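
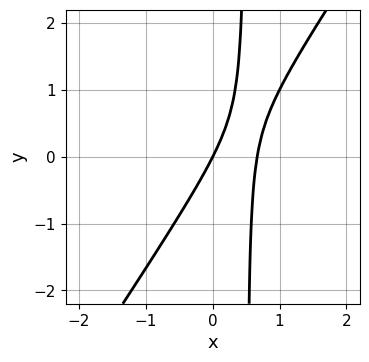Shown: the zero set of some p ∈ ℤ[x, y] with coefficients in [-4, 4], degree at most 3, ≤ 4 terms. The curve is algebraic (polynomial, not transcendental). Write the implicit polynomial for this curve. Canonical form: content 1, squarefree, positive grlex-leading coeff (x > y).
3*x^2 - 2*x*y - 2*x + y

(a) deg p = 2. A generic line meets the curve in up to 2 points.
(b) Checking where it meets the axes: it crosses the y-axis at the gridline y = 0; it meets the x-axis at x = 0 (among the integer gridlines).
(c) Putting this together gives p.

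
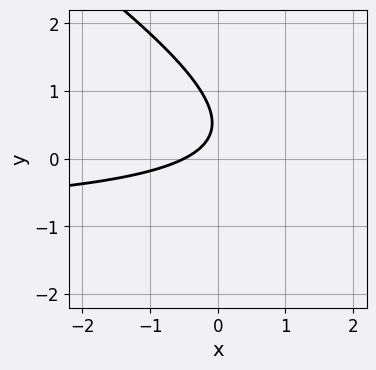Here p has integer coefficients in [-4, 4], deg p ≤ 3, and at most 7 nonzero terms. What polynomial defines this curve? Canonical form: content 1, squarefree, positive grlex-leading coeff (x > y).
Degree: a generic line meets the curve in up to 2 points, so deg p = 2.
Checking where it meets the axes: no y-intercept at any integer in the box.
Putting this together gives p.

2*x*y + 3*y^2 + 2*x - 3*y + 1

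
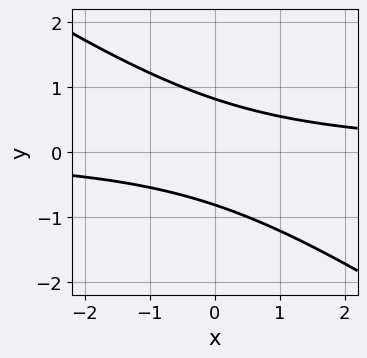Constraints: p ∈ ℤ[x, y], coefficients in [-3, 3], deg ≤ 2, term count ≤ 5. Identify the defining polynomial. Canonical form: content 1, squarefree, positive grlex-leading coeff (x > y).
1. Degree: a generic line meets the curve in up to 2 points, so deg p = 2.
2. From the visible intercepts: it misses every integer gridline on the x-axis.
3. The integer polynomial consistent with all of this is the stated p.

2*x*y + 3*y^2 - 2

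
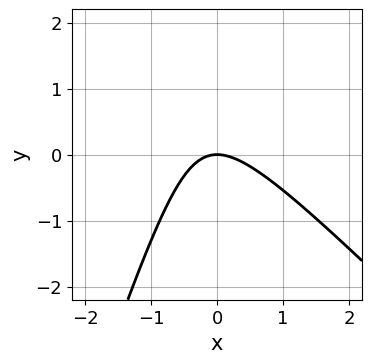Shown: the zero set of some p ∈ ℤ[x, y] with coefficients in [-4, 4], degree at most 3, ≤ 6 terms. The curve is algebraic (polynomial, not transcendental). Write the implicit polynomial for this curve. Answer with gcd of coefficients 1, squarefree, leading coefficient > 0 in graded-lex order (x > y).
3*x^2 + 2*x*y - y^2 + 3*y

1. The degree is 2 — no degree-1 curve has this shape.
2. Checking where it meets the axes: one y-axis crossing is at y = 0; one x-axis crossing is at x = 0.
3. Putting this together gives p.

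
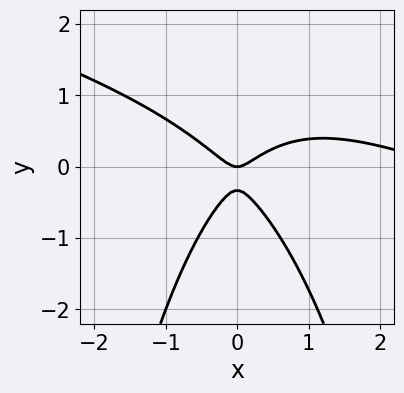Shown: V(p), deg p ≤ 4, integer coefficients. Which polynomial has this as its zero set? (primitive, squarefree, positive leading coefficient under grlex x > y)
x^3 + 3*x^2*y - 3*x^2 + 3*y^2 + y

First, degree: a generic line meets the curve in up to 3 points, so deg p = 3.
Then, observable constraints: one x-axis crossing is at x = 0; one y-axis crossing is at y = 0.
Finally, together with the visible shape, these determine p as stated.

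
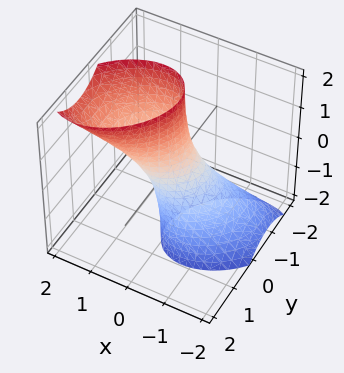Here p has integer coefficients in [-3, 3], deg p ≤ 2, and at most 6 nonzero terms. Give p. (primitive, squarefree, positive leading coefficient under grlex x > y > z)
3*x^2 - 2*x*y - 3*x*z + 3*y^2 - 1

1. The degree is 2 — a generic line meets the surface in up to 2 points.
2. Observable constraints: no z-intercept at any integer in the box.
3. The integer polynomial consistent with all of this is the stated p.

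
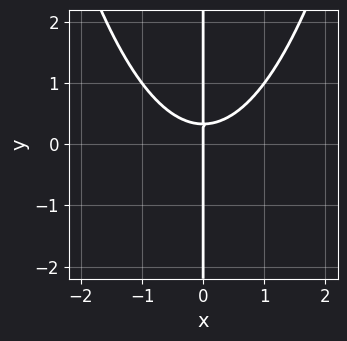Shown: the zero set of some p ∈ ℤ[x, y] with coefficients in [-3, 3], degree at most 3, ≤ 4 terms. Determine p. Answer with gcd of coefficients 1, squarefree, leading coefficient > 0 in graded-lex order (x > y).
1. The degree is 3 — no degree-2 curve has this shape.
2. Against the integer gridlines: it crosses the x-axis at the gridline x = 0; the visible y-axis segment lies entirely on the curve.
3. Together with the visible shape, these determine p as stated.

2*x^3 - 3*x*y + x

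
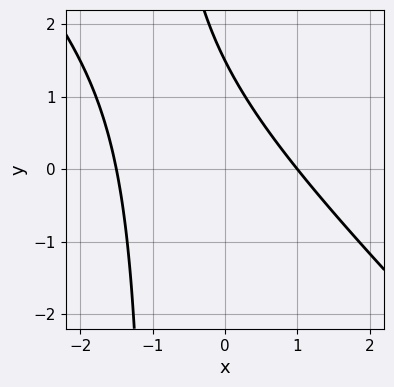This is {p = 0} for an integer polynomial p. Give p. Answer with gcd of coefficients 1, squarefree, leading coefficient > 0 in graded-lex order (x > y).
2*x^2 + 2*x*y + x + 2*y - 3

(a) Degree: no degree-1 curve has this shape, so deg p = 2.
(b) Against the integer gridlines: it crosses the x-axis at the gridline x = 1.
(c) Together with the visible shape, these determine p as stated.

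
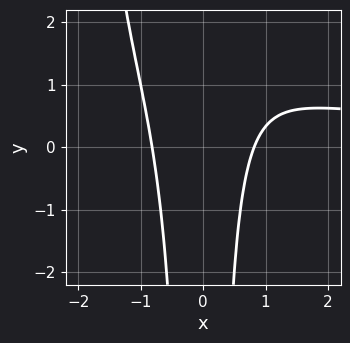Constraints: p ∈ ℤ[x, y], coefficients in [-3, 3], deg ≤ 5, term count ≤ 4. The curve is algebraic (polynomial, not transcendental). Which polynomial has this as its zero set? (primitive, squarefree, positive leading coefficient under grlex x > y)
1. The degree is 4 — no degree-3 curve has this shape.
2. Checking where it meets the axes: no y-intercept at any integer in the box.
3. These observations pin down the coefficients.

x^3*y + 2*x^2*y - 3*x^2 + 2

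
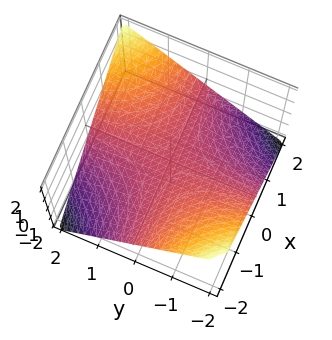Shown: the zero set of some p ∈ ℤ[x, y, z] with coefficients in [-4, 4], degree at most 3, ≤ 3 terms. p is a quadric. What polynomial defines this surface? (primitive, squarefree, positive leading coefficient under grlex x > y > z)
x*y - 2*z

deg p = 2.
Observable constraints: one z-axis crossing is at z = 0; every point of the y-axis in the box is on the surface; every point of the x-axis in the box is on the surface.
The integer polynomial consistent with all of this is the stated p.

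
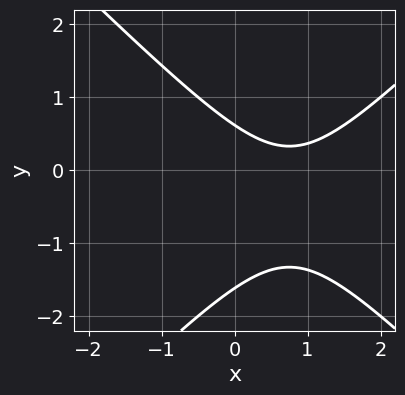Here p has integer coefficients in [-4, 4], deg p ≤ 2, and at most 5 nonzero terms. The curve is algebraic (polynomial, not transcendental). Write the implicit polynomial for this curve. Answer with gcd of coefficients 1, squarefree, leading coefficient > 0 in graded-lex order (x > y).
First, deg p = 2.
Then, reading off the gridlines: it misses every integer gridline on the x-axis.
Finally, these observations pin down the coefficients.

2*x^2 - 2*y^2 - 3*x - 2*y + 2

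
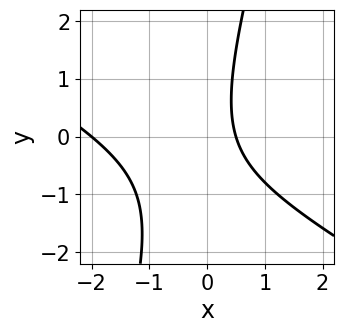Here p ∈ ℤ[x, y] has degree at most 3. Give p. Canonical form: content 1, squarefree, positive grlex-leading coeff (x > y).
2*x^2 + 3*x*y - y^2 + 3*x - 2

First, degree: a generic line meets the curve in up to 2 points, so deg p = 2.
Then, against the integer gridlines: it crosses the x-axis at the gridline x = -2; it misses every integer gridline on the y-axis.
Finally, the integer polynomial consistent with all of this is the stated p.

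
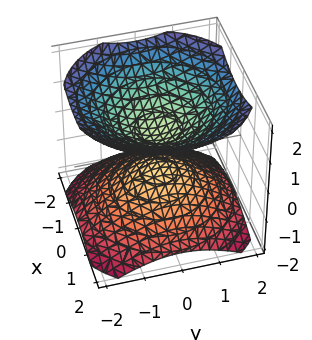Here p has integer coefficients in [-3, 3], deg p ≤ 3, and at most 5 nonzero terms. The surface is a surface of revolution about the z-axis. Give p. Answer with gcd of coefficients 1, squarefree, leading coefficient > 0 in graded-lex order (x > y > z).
(a) I count 2 distinct pieces. They look like related sheets of one shape, so recover p as a whole.
(b) deg p = 2. No degree-1 surface has this shape.
(c) Symmetry: the surface is invariant under rotation about z: p = q(x² + y², z).
(d) Against the integer gridlines: no y-intercept at any integer in the box; no x-intercept at any integer in the box; a circular section at z = -1 has radius exactly 1.
(e) Matching integer coefficients to the picture gives p.

2*x^2 + 2*y^2 - 3*z^2 + 1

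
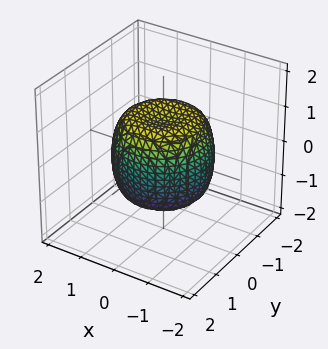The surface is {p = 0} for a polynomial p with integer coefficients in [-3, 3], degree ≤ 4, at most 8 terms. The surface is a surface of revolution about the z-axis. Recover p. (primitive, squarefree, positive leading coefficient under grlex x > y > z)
x^4 + 2*x^2*y^2 + y^4 - x^2 - y^2 + z^2 - 1

First, the degree is 4 — the shape is more complex than any degree-3 surface.
Then, symmetries: rotational symmetry about the z-axis ⇒ p depends on x, y only through x² + y².
Next, from the axis intercepts and sections: the z-axis gridline crossings are at z ∈ {-1, 1}; a circular section at z = 0 has radius between 1 and 2.
Finally, together with the visible shape, these determine p as stated.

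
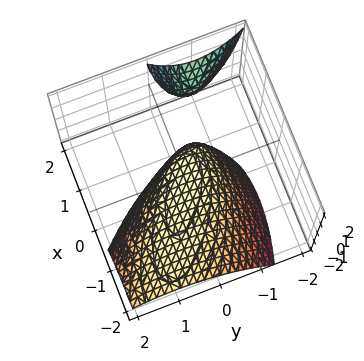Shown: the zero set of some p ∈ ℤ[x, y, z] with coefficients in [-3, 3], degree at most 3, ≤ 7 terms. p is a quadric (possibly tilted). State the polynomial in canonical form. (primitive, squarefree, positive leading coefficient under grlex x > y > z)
1. There are 2 components.
2. deg p = 2.
3. From the visible intercepts: it crosses the x-axis at the gridline x = 0; it meets the y-axis at y = 0 (among the integer gridlines); one z-axis crossing is at z = 0.
4. Matching integer coefficients to the picture gives p.

x^2 + 2*x*y - 2*x*z + 2*y^2 + 2*z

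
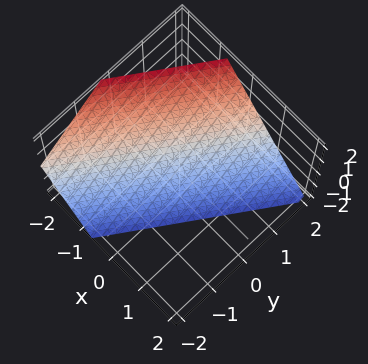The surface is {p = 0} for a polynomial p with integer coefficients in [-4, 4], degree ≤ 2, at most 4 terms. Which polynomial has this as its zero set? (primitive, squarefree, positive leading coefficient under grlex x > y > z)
1. deg p = 1. The surface is flat (a plane).
2. Against the integer gridlines: it crosses the y-axis at the gridline y = 1; one z-axis crossing is at z = -1.
3. Assembling these constraints gives the stated polynomial.

3*x - 2*y + 2*z + 2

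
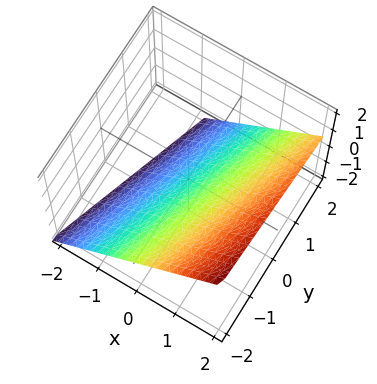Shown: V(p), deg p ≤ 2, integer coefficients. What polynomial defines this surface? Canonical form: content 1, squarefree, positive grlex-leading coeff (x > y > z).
3*x - y - 3*z - 2

deg p = 1. Every cross-section is a straight line — this is a plane.
From the visible intercepts: it crosses the y-axis at the gridline y = -2.
These observations pin down the coefficients.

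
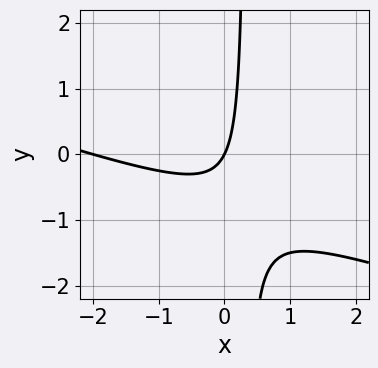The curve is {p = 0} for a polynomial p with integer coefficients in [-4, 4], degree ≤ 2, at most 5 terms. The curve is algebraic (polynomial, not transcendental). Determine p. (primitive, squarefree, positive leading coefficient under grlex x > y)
1. The degree is 2 — no degree-1 curve has this shape.
2. Checking where it meets the axes: it crosses the y-axis at the gridline y = 0; among the integer gridlines, it crosses the x-axis at x ∈ {-2, 0}.
3. Matching integer coefficients to the picture gives p.

x^2 + 3*x*y + 2*x - y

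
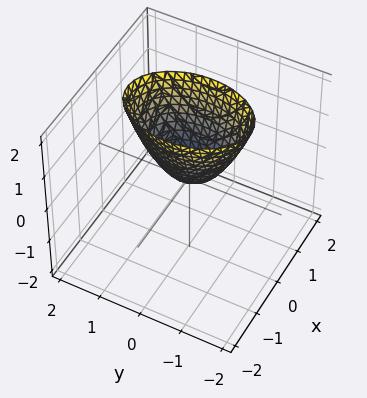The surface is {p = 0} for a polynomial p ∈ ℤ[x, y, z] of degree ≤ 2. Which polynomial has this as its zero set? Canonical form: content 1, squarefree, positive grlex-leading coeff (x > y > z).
1. deg p = 2. A single bowl opening along one axis; a quadric.
2. Symmetries: it's symmetric under y → −y, forcing even powers of y; it's symmetric under x → −x, forcing even powers of x.
3. From the axis intercepts and sections: one z-axis crossing is at z = 0; it crosses the y-axis at the gridline y = 0; it crosses the x-axis at the gridline x = 0.
4. Fitting integer coefficients to these (and the overall shape) gives p.

2*x^2 + y^2 - z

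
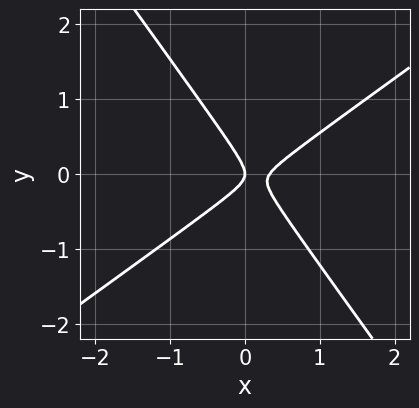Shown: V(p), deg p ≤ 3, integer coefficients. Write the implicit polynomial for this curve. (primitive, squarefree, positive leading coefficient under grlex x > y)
3*x^2 - 2*x*y - 3*y^2 - x

(a) deg p = 2. No degree-1 curve has this shape.
(b) From the axis intercepts and sections: it meets the y-axis at y = 0 (among the integer gridlines); it crosses the x-axis at the gridline x = 0.
(c) Together with the visible shape, these determine p as stated.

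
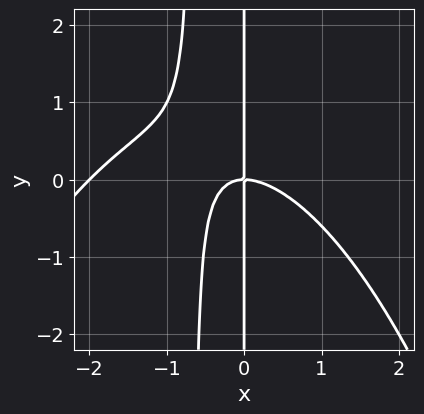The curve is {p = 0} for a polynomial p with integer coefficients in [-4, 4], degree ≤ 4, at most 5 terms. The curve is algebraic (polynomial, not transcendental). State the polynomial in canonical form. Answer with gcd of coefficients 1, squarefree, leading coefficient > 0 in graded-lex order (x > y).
x^4 + 2*x^3 + 3*x^2*y + 2*x*y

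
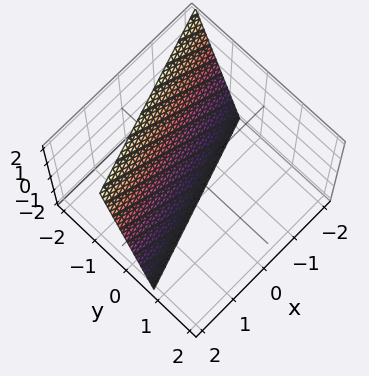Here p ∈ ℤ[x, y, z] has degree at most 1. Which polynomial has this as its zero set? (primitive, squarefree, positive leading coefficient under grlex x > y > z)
x - 3*y - z - 2

1. Degree: the surface is flat (a plane), so deg p = 1.
2. Against the integer gridlines: it meets the x-axis at x = 2 (among the integer gridlines); it crosses the z-axis at the gridline z = -2.
3. Solving for integer coefficients yields p as stated.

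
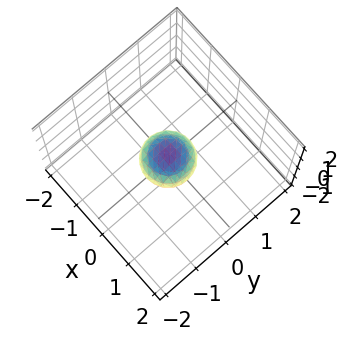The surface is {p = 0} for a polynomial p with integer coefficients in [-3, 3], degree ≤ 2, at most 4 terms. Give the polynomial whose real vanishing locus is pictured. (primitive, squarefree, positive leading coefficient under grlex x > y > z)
1. deg p = 2. A generic line meets the surface in up to 2 points.
2. By symmetry, the z-axis is an axis of rotation, so x and y enter only as x² + y².
3. Reading off the gridlines: a circular section at z = 0 has radius between 0 and 1.
4. Fitting integer coefficients to these (and the overall shape) gives p.

2*x^2 + 2*y^2 + 3*z^2 - 1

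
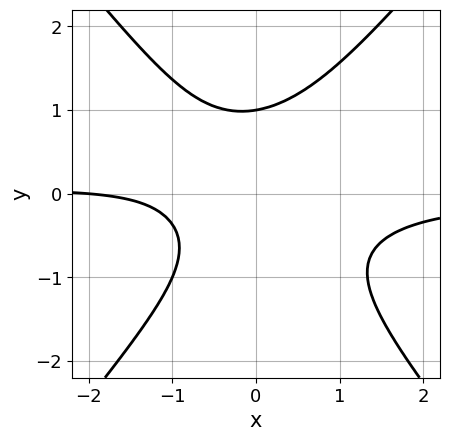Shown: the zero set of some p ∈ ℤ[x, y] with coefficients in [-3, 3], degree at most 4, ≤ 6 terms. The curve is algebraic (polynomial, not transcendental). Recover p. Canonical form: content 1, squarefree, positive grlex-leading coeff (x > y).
1. The degree is 3 — no degree-2 curve has this shape.
2. From the axis intercepts and sections: it meets the x-axis at x = -2 (among the integer gridlines); one y-axis crossing is at y = 1.
3. Solving for integer coefficients yields p as stated.

3*x^2*y - 2*y^3 + x + 2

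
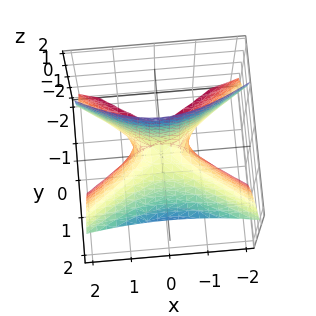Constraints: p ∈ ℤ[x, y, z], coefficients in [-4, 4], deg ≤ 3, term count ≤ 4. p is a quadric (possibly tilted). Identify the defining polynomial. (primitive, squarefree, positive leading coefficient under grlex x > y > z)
x^2 - 2*y^2 + 2*y*z + z

(a) Degree: a generic line meets the surface in up to 2 points, so deg p = 2.
(b) From the axis intercepts and sections: it crosses the x-axis at the gridline x = 0; it meets the y-axis at y = 0 (among the integer gridlines); it crosses the z-axis at the gridline z = 0.
(c) Fitting integer coefficients to these (and the overall shape) gives p.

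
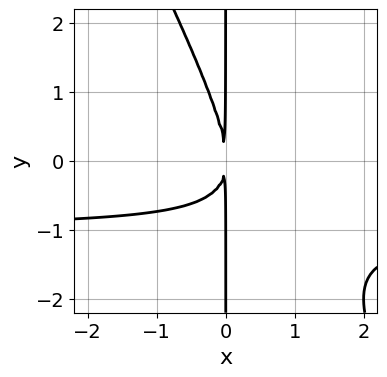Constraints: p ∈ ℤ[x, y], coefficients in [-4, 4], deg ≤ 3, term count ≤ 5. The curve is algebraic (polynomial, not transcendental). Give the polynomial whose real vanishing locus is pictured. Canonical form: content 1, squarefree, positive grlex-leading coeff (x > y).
1. Degree: the shape is more complex than any degree-2 curve, so deg p = 3.
2. From the axis intercepts and sections: the visible y-axis segment lies entirely on the curve.
3. The integer polynomial consistent with all of this is the stated p.

2*x^2*y + x*y^2 + 2*x^2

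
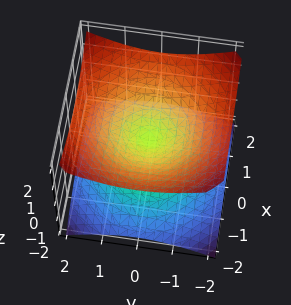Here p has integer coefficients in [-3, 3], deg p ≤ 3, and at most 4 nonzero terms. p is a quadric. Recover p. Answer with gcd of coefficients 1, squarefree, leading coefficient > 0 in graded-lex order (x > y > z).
deg p = 2. Two nappes meeting at a single point; a quadric.
Symmetries: rotational symmetry about the z-axis ⇒ p depends on x, y only through x² + y²; it's symmetric under z → −z, forcing even powers of z.
From the visible intercepts: it meets the x-axis at x = 0 (among the integer gridlines); it crosses the z-axis at the gridline z = 0.
Fitting integer coefficients to these (and the overall shape) gives p.

x^2 + y^2 - 2*z^2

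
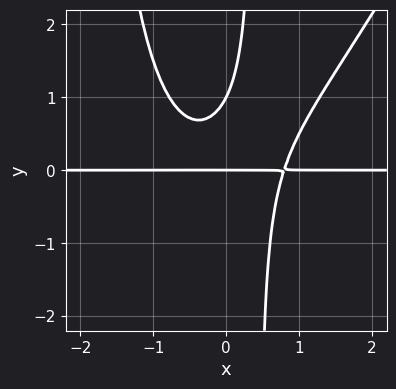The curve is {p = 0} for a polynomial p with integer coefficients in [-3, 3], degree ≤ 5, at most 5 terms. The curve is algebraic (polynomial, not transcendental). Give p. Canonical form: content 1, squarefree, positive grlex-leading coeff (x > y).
The degree is 4 — the shape is more complex than any degree-3 curve.
From the visible intercepts: among the integer gridlines, it crosses the y-axis at y ∈ {0, 1}; every point of the x-axis in the box is on the curve.
Fitting integer coefficients to these (and the overall shape) gives p.

2*x^3*y - x^2*y^2 - 2*x*y^2 + y^2 - y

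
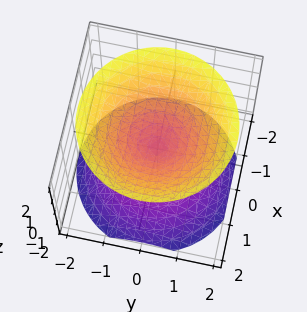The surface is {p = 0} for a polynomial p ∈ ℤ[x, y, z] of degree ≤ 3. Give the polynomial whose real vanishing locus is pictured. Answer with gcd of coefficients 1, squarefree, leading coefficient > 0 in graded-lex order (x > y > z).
x^2 + y^2 - z^2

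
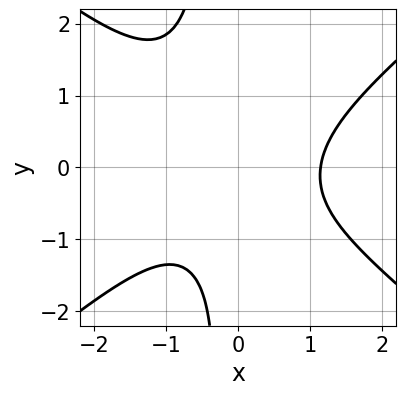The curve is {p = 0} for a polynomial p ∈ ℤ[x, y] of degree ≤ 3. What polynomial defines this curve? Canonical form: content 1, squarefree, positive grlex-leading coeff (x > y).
2*x^3 - 3*x*y^2 - y^2 - y - 3

1. The degree is 3 — no degree-2 curve has this shape.
2. Reading off the gridlines: it misses every integer gridline on the y-axis.
3. The integer polynomial consistent with all of this is the stated p.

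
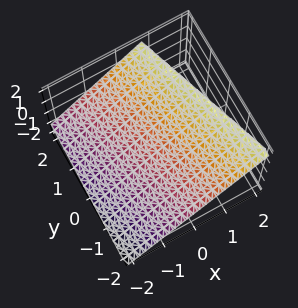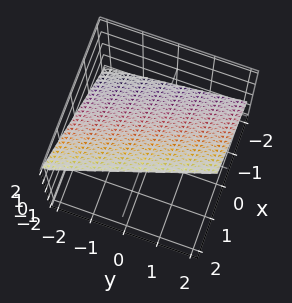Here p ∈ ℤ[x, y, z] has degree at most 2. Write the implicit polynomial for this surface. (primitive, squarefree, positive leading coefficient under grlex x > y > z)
3*x + y - 3*z + 2

1. Degree: every cross-section is a straight line — this is a plane, so deg p = 1.
2. Against the integer gridlines: it meets the y-axis at y = -2 (among the integer gridlines).
3. Fitting integer coefficients to these (and the overall shape) gives p.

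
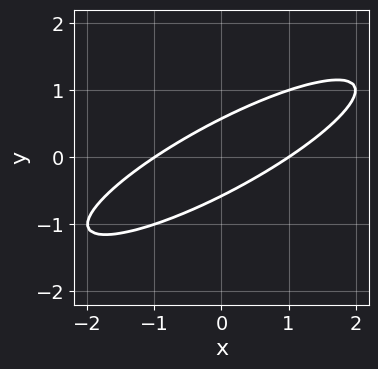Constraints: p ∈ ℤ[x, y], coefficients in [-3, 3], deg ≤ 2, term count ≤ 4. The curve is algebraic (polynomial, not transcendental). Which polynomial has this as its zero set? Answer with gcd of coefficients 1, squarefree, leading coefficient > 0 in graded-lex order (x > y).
x^2 - 3*x*y + 3*y^2 - 1

First, deg p = 2.
Then, observable constraints: the x-axis gridline crossings are at x ∈ {-1, 1}.
Finally, fitting integer coefficients to these (and the overall shape) gives p.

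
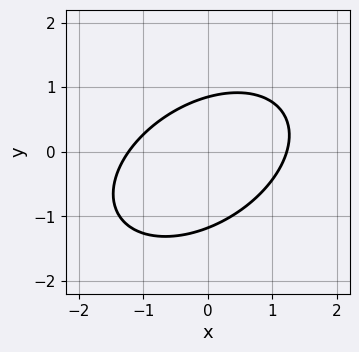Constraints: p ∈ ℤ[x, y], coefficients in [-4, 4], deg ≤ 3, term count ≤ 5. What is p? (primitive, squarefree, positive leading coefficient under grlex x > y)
2*x^2 - 2*x*y + 3*y^2 + y - 3

(a) The degree is 2 — the shape is more complex than any degree-1 curve.
(b) The integer polynomial consistent with all of this is the stated p.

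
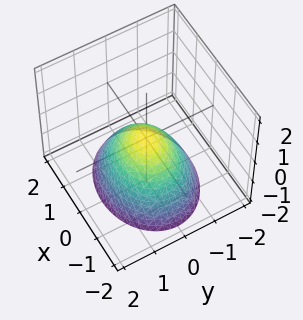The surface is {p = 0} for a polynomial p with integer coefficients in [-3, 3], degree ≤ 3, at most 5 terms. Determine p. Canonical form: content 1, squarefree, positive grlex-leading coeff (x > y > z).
The degree is 2 — a single bowl opening along one axis; a quadric.
Symmetries: it's symmetric under x → −x, forcing even powers of x; it's symmetric under y → −y, forcing even powers of y.
Against the integer gridlines: it crosses the x-axis at the gridline x = 0; it crosses the y-axis at the gridline y = 0; it meets the z-axis at z = 0 (among the integer gridlines).
The integer polynomial consistent with all of this is the stated p.

2*x^2 + 3*y^2 + 3*z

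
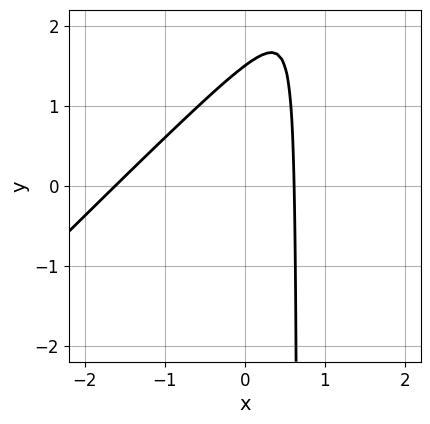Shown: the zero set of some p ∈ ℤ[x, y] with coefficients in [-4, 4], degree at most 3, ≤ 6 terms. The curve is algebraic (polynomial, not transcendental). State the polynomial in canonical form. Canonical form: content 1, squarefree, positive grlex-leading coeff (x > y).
3*x^2 - 3*x*y + 3*x + 2*y - 3

First, deg p = 2. The shape is more complex than any degree-1 curve.
Finally, putting this together gives p.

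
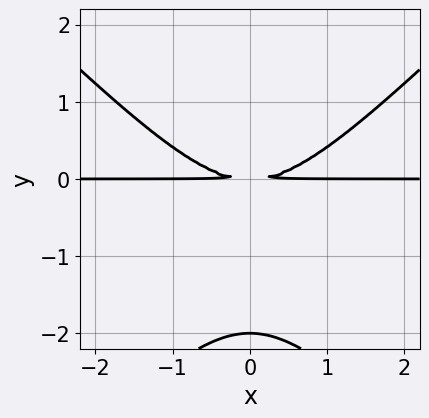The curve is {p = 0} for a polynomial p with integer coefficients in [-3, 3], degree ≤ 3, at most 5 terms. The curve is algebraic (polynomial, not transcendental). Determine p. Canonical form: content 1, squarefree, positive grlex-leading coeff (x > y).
First, degree: a generic line meets the curve in up to 3 points, so deg p = 3.
Next, symmetries: it's symmetric under x → −x, forcing even powers of x.
Next, against the integer gridlines: the visible x-axis segment lies entirely on the curve; it meets the y-axis at y = -2 (among the integer gridlines).
Finally, these observations pin down the coefficients.

x^2*y - y^3 - 2*y^2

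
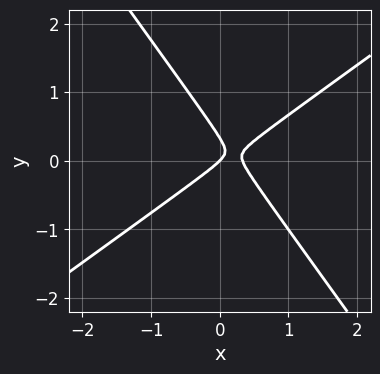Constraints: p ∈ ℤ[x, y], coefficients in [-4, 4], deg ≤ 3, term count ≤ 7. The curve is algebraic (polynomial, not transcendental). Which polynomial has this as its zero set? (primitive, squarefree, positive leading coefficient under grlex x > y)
3*x^2 - 2*x*y - 3*y^2 - x + y

(a) The degree is 2 — a generic line meets the curve in up to 2 points.
(b) From the visible intercepts: one y-axis crossing is at y = 0; it meets the x-axis at x = 0 (among the integer gridlines).
(c) Assembling these constraints gives the stated polynomial.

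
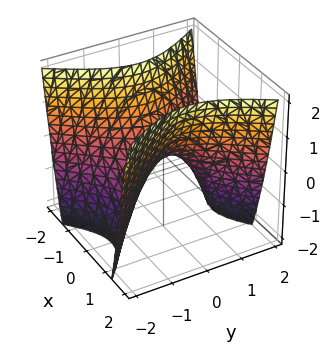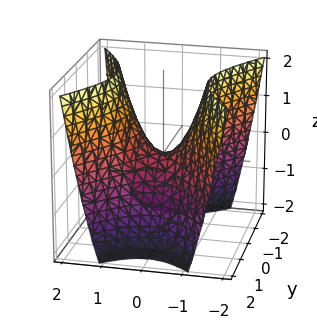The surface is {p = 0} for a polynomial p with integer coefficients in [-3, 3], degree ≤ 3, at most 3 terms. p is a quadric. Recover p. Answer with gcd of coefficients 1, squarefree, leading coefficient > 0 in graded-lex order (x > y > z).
1. The degree is 2 — a hyperbolic paraboloid; a quadric.
2. Symmetries: it's symmetric under y → −y, forcing even powers of y; mirror symmetry x ↦ −x ⇒ only even powers of x.
3. Checking where it meets the axes: it crosses the x-axis at the gridline x = 0; it meets the y-axis at y = 0 (among the integer gridlines); it meets the z-axis at z = 0 (among the integer gridlines).
4. These observations pin down the coefficients.

3*x^2 - 2*y^2 - 2*z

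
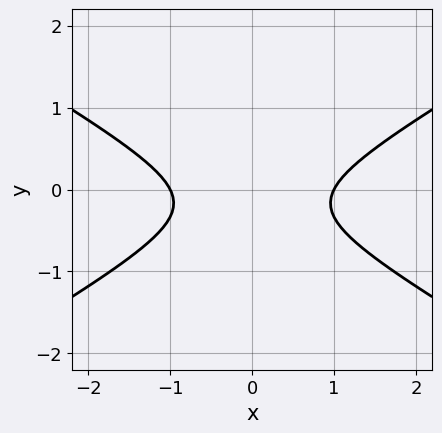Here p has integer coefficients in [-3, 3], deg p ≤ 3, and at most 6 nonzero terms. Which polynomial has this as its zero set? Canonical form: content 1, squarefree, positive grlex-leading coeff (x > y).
x^2 - 3*y^2 - y - 1

Degree: a generic line meets the curve in up to 2 points, so deg p = 2.
Symmetries: the x ↦ −x reflection is a symmetry, so x appears only in even powers.
From the axis intercepts and sections: no y-intercept at any integer in the box; the x-axis gridline crossings are at x ∈ {-1, 1}.
Fitting integer coefficients to these (and the overall shape) gives p.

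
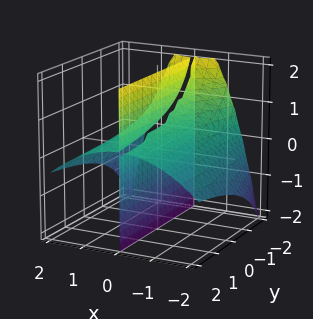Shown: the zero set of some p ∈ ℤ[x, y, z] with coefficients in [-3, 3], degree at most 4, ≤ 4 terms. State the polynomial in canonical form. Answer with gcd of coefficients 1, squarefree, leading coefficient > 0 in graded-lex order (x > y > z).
I count 2 distinct pieces.
deg p = 3.
Against the integer gridlines: one x-axis crossing is at x = 0; the visible y-axis segment lies entirely on the surface; every point of the z-axis in the box is on the surface.
Matching integer coefficients to the picture gives p.

x^3 + x*y*z + 3*x*z - 2*x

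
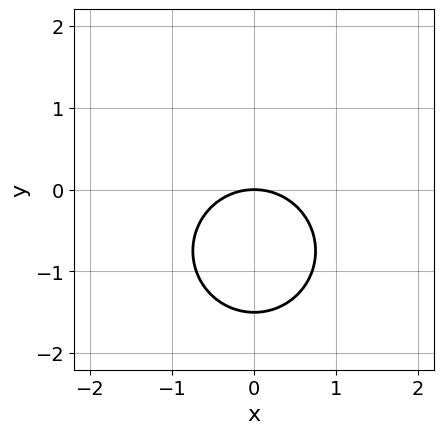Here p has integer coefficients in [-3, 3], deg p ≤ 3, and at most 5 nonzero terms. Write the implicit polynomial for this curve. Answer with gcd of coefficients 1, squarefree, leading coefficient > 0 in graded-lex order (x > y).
2*x^2 + 2*y^2 + 3*y

1. deg p = 2. A generic line meets the curve in up to 2 points.
2. Symmetries: it's symmetric under x → −x, forcing even powers of x.
3. Checking where it meets the axes: it crosses the x-axis at the gridline x = 0; it meets the y-axis at y = 0 (among the integer gridlines).
4. Assembling these constraints gives the stated polynomial.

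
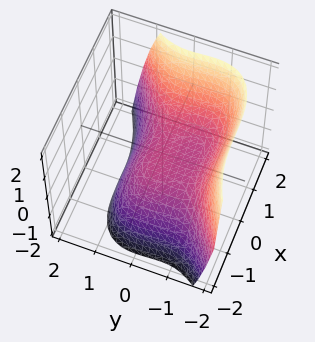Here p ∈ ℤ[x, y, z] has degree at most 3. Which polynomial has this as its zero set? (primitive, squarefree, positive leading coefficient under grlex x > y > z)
x^3 - 2*y^3 - 2*y^2 - 3*z

First, the degree is 3 — no degree-2 surface has this shape.
Then, from the axis intercepts and sections: one z-axis crossing is at z = 0; among the integer gridlines, it crosses the y-axis at y ∈ {-1, 0}.
Finally, these observations pin down the coefficients.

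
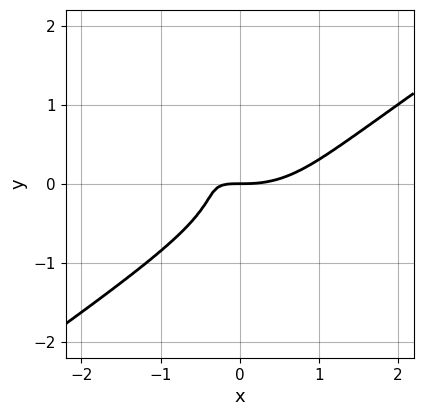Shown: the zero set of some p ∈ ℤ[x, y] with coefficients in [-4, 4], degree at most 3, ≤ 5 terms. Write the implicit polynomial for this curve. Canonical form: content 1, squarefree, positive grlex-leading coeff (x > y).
x^3 - 3*y^3 - 2*x*y - y

deg p = 3.
Against the integer gridlines: one x-axis crossing is at x = 0; it crosses the y-axis at the gridline y = 0.
These observations pin down the coefficients.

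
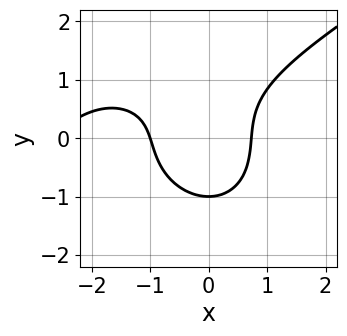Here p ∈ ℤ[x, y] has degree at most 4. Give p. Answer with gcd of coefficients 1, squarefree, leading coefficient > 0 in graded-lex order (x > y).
x^3 - x^2*y - 2*y^3 + 3*x^2 - 2

Degree: a generic line meets the curve in up to 3 points, so deg p = 3.
Checking where it meets the axes: one y-axis crossing is at y = -1; it crosses the x-axis at the gridline x = -1.
Putting this together gives p.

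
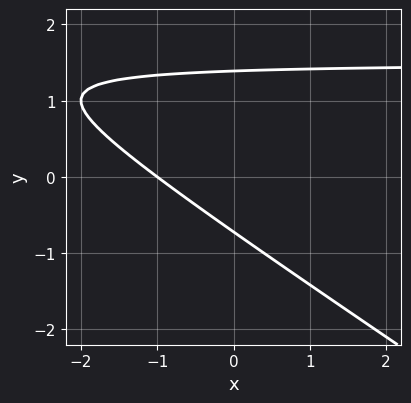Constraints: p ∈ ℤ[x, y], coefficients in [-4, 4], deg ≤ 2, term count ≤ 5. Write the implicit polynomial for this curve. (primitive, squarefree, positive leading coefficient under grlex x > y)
2*x*y + 3*y^2 - 3*x - 2*y - 3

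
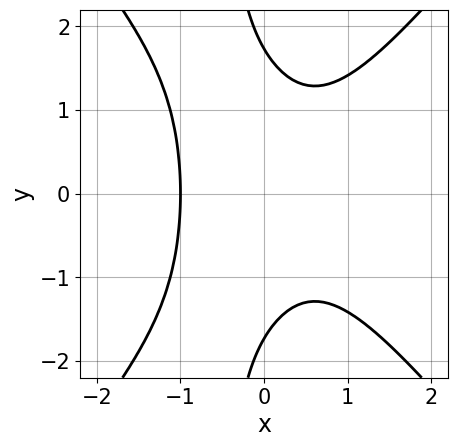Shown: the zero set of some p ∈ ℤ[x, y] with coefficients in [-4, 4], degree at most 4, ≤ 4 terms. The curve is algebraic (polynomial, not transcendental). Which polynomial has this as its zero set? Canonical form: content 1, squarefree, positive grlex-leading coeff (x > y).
(a) Degree: a generic line meets the curve in up to 3 points, so deg p = 3.
(b) Symmetries: mirror symmetry y ↦ −y ⇒ only even powers of y.
(c) Reading off the gridlines: it meets the x-axis at x = -1 (among the integer gridlines).
(d) The integer polynomial consistent with all of this is the stated p.

3*x^3 - 2*x*y^2 - y^2 + 3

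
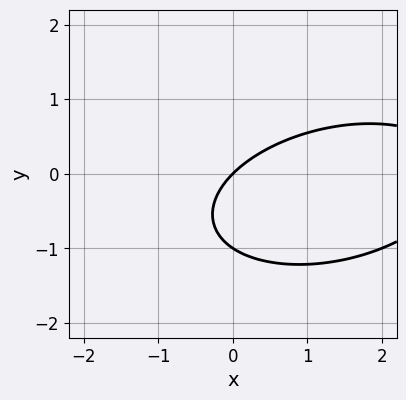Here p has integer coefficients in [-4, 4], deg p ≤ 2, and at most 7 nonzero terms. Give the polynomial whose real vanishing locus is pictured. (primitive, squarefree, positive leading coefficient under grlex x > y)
x^2 - x*y + 3*y^2 - 3*x + 3*y

Degree: no degree-1 curve has this shape, so deg p = 2.
Reading off the gridlines: the y-axis gridline crossings are at y ∈ {-1, 0}; it crosses the x-axis at the gridline x = 0.
Assembling these constraints gives the stated polynomial.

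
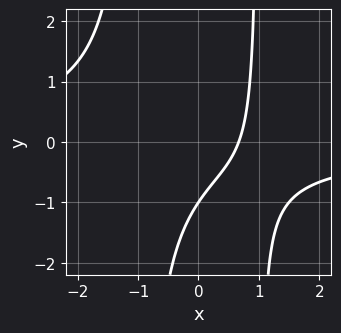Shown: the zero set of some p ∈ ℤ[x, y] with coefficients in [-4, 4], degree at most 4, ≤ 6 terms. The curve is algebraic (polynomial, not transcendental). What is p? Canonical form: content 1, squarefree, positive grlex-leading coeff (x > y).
First, the degree is 3 — a generic line meets the curve in up to 3 points.
Then, from the visible intercepts: it crosses the y-axis at the gridline y = -1.
Finally, fitting integer coefficients to these (and the overall shape) gives p.

2*x^2*y + 3*x - 2*y - 2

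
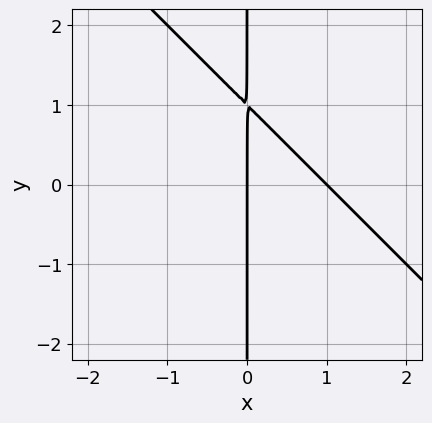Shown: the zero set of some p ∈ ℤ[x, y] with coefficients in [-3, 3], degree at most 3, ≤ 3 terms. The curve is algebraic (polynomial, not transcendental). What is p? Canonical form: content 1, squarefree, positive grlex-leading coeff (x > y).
deg p = 2. The shape is more complex than any degree-1 curve.
From the axis intercepts and sections: among the integer gridlines, it crosses the x-axis at x ∈ {0, 1}; every point of the y-axis in the box is on the curve.
The integer polynomial consistent with all of this is the stated p.

x^2 + x*y - x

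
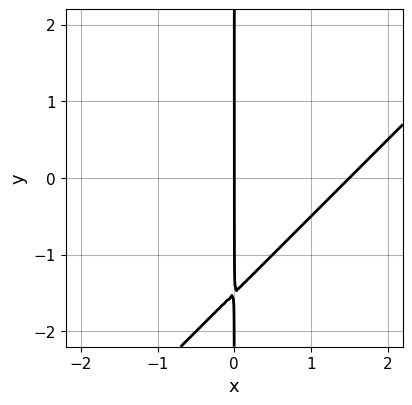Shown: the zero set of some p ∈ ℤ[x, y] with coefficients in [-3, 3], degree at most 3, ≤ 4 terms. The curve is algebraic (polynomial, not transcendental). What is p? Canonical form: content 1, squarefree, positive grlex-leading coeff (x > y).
2*x^2 - 2*x*y - 3*x

First, the degree is 2 — a generic line meets the curve in up to 2 points.
Then, reading off the gridlines: the visible y-axis segment lies entirely on the curve; it crosses the x-axis at the gridline x = 0.
Finally, fitting integer coefficients to these (and the overall shape) gives p.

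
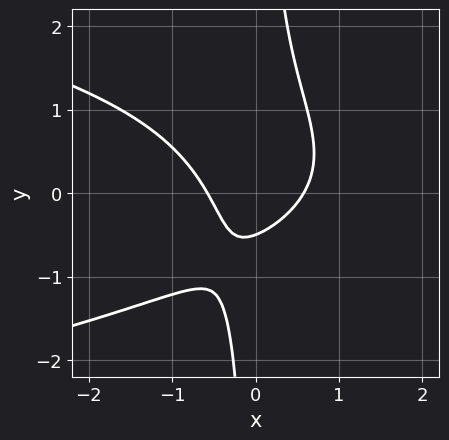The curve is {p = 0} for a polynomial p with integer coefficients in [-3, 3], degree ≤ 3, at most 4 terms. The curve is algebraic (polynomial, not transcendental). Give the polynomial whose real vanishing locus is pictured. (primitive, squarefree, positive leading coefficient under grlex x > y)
3*x*y^2 + 3*x^2 - 2*y - 1

deg p = 3. A generic line meets the curve in up to 3 points.
Matching integer coefficients to the picture gives p.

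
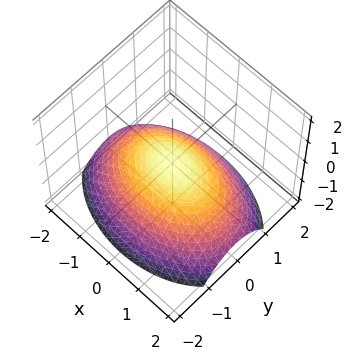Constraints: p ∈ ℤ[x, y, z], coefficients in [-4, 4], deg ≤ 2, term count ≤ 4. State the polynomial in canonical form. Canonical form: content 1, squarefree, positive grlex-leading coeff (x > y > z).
The degree is 2 — a paraboloid; a quadric.
Symmetries: the x ↦ −x reflection is a symmetry, so x appears only in even powers; it's symmetric under y → −y, forcing even powers of y.
From the visible intercepts: it crosses the x-axis at the gridline x = 0; one z-axis crossing is at z = 0.
Solving for integer coefficients yields p as stated.

x^2 + 2*y^2 + 3*z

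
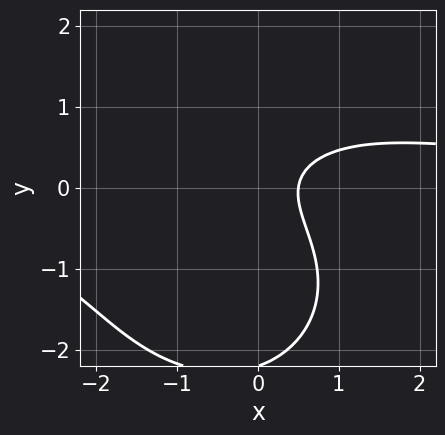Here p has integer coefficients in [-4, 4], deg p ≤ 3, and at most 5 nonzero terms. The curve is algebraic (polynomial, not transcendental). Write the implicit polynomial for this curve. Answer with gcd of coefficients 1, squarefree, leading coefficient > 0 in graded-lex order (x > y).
x^2*y + y^3 + 2*y^2 - 2*x + 1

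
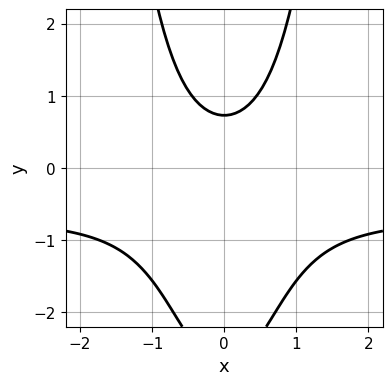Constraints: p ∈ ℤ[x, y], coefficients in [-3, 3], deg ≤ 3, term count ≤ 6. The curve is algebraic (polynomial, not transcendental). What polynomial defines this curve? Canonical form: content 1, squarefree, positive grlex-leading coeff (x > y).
3*x^2*y + 2*x^2 - y^2 - 2*y + 2

deg p = 3. A generic line meets the curve in up to 3 points.
Symmetries: the x ↦ −x reflection is a symmetry, so x appears only in even powers.
From the visible intercepts: it misses every integer gridline on the x-axis.
Matching integer coefficients to the picture gives p.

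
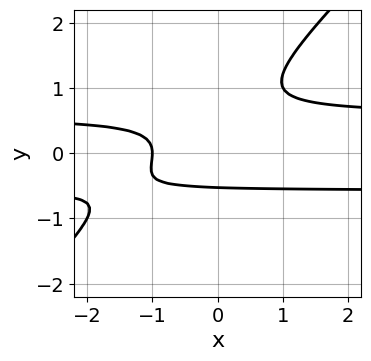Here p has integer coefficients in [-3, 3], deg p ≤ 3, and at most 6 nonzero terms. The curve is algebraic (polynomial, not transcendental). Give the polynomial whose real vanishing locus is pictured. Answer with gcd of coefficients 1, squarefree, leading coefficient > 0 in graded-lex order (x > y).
3*x*y^2 - 3*y^3 + 2*y^2 - x - 1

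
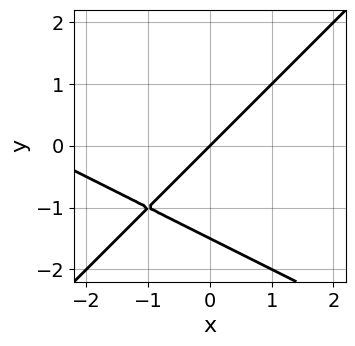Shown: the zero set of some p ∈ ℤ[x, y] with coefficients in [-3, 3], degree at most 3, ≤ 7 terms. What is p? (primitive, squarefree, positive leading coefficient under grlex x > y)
(a) Degree: no degree-1 curve has this shape, so deg p = 2.
(b) Reading off the gridlines: it crosses the x-axis at the gridline x = 0; it crosses the y-axis at the gridline y = 0.
(c) Fitting integer coefficients to these (and the overall shape) gives p.

x^2 + x*y - 2*y^2 + 3*x - 3*y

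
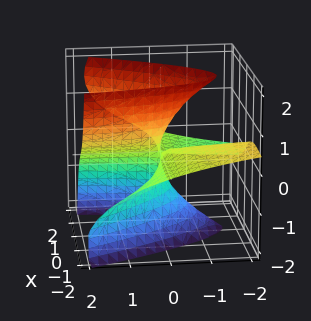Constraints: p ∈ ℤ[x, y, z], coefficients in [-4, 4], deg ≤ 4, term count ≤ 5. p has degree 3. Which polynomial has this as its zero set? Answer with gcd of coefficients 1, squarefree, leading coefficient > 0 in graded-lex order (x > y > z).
deg p = 3.
Reading off the gridlines: every point of the x-axis in the box is on the surface; one z-axis crossing is at z = 0; every point of the y-axis in the box is on the surface.
The integer polynomial consistent with all of this is the stated p.

3*x^2*z - z^3 - 2*x*y - 3*y*z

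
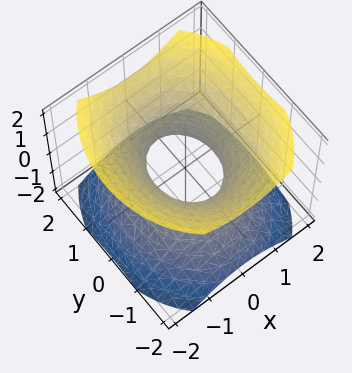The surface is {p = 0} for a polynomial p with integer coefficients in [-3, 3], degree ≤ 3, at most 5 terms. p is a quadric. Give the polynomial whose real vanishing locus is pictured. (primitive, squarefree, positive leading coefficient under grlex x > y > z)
3*x^2 + 2*y^2 - 3*z^2 - 2

(a) Degree: one connected sheet with a waist; a quadric, so deg p = 2.
(b) Symmetries: mirror symmetry x ↦ −x ⇒ only even powers of x; the y ↦ −y reflection is a symmetry, so y appears only in even powers; the z ↦ −z reflection is a symmetry, so z appears only in even powers.
(c) Against the integer gridlines: among the integer gridlines, it crosses the y-axis at y ∈ {-1, 1}; no z-intercept at any integer in the box.
(d) Putting this together gives p.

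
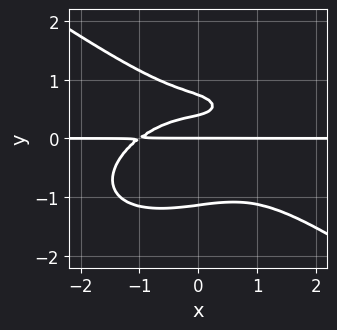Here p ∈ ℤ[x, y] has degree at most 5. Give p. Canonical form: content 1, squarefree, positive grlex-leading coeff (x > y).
First, deg p = 4.
Next, against the integer gridlines: it crosses the y-axis at the gridline y = 0; the visible x-axis segment lies entirely on the curve.
Finally, these observations pin down the coefficients.

x^3*y + 3*y^4 + x*y^2 - 3*y^2 + y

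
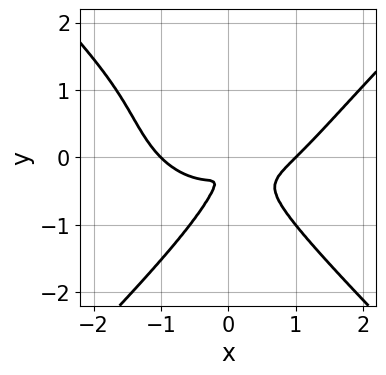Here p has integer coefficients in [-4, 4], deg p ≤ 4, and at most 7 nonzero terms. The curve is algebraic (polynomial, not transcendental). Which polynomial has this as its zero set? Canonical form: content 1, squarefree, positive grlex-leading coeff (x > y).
The degree is 4 — a generic line meets the curve in up to 4 points.
Observable constraints: among the integer gridlines, it crosses the x-axis at x ∈ {-1, 1}.
Matching integer coefficients to the picture gives p.

x^4 - y^4 - 2*x^2*y - x*y^2 - x^2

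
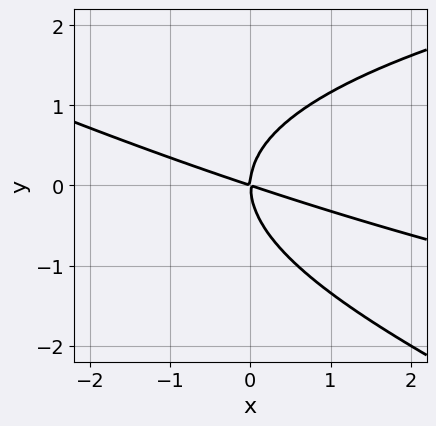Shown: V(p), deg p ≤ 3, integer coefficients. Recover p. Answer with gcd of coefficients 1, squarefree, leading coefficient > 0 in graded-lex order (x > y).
(a) Degree: a generic line meets the curve in up to 3 points, so deg p = 3.
(b) From the visible intercepts: it meets the y-axis at y = 0 (among the integer gridlines); it meets the x-axis at x = 0 (among the integer gridlines).
(c) The integer polynomial consistent with all of this is the stated p.

x*y^2 + 2*y^3 - x^2 - 3*x*y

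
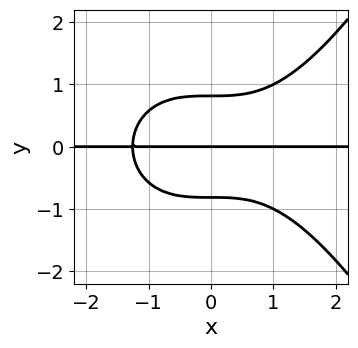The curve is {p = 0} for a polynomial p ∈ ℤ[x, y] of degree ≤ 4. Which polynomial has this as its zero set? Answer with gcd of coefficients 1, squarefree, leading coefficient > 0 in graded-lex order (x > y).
The degree is 4 — no degree-3 curve has this shape.
From the axis intercepts and sections: it meets the y-axis at y = 0 (among the integer gridlines); every point of the x-axis in the box is on the curve.
Assembling these constraints gives the stated polynomial.

x^3*y - 3*y^3 + 2*y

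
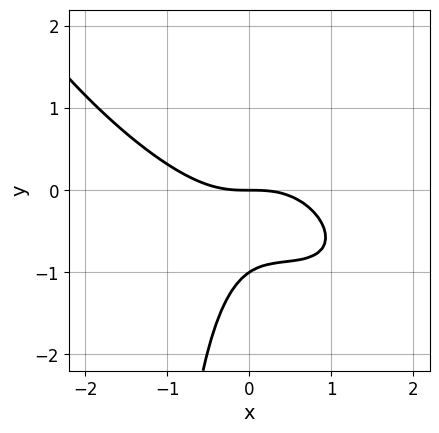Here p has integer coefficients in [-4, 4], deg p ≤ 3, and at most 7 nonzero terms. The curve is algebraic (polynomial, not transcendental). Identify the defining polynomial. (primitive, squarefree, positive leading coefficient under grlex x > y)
2*x^3 + 3*x^2*y + 2*x*y^2 + 3*y^2 + 3*y

(a) The degree is 3 — a generic line meets the curve in up to 3 points.
(b) Observable constraints: it crosses the x-axis at the gridline x = 0; the y-axis gridline crossings are at y ∈ {-1, 0}.
(c) These observations pin down the coefficients.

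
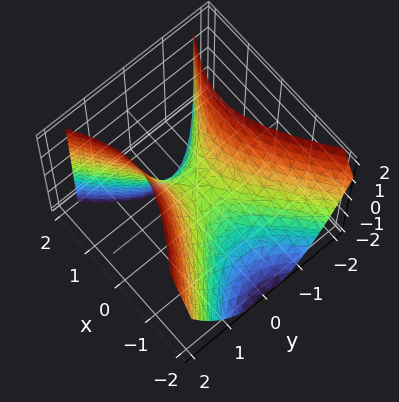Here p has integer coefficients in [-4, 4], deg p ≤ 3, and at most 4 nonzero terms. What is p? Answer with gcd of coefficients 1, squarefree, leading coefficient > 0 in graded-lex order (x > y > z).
2*x^2 - x*z - 3*y^2 + 2*z

(a) The degree is 2 — a generic line meets the surface in up to 2 points.
(b) Observable constraints: it meets the z-axis at z = 0 (among the integer gridlines); it crosses the y-axis at the gridline y = 0.
(c) The integer polynomial consistent with all of this is the stated p.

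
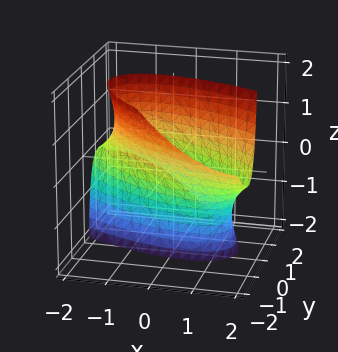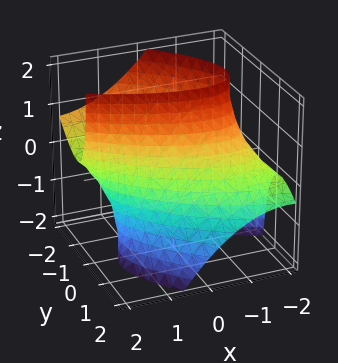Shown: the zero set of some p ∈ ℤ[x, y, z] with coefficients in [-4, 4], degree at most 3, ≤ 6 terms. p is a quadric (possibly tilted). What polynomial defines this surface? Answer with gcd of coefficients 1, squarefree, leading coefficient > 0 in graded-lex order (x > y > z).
x^2 + 2*x*y + 2*y^2 + 2*y*z - 2

The degree is 2 — no degree-1 surface has this shape.
From the axis intercepts and sections: the y-axis gridline crossings are at y ∈ {-1, 1}; the surface avoids every integer z-axis point in the box.
Together with the visible shape, these determine p as stated.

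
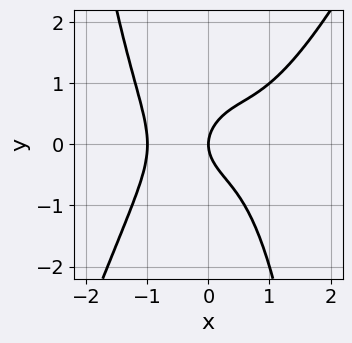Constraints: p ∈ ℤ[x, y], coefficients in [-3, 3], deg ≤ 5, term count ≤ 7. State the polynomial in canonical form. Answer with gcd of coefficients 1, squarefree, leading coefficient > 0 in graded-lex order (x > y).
2*x^4 - x^3*y - x^2*y - 2*y^2 + 2*x

Degree: no degree-3 curve has this shape, so deg p = 4.
From the axis intercepts and sections: one y-axis crossing is at y = 0; among the integer gridlines, it crosses the x-axis at x ∈ {-1, 0}.
Assembling these constraints gives the stated polynomial.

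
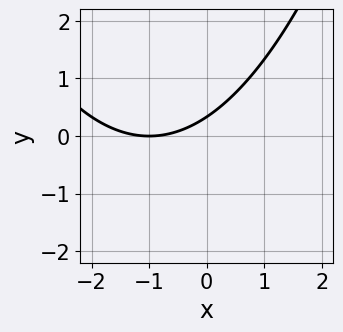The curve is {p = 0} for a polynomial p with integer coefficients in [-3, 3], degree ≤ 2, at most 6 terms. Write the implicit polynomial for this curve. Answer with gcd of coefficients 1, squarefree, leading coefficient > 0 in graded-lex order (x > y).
1. Degree: no degree-1 curve has this shape, so deg p = 2.
2. Reading off the gridlines: it meets the x-axis at x = -1 (among the integer gridlines).
3. Fitting integer coefficients to these (and the overall shape) gives p.

x^2 + 2*x - 3*y + 1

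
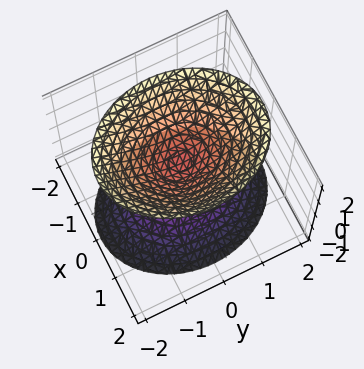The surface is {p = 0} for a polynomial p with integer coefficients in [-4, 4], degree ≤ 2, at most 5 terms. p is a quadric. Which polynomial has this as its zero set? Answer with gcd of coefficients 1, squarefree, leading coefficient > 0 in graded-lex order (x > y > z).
First, I count 2 distinct pieces. They look like related sheets of one shape, so recover p as a whole.
Next, deg p = 2. Two sheets facing apart; a quadric.
Next, symmetries: the y ↦ −y reflection is a symmetry, so y appears only in even powers; mirror symmetry z ↦ −z ⇒ only even powers of z; mirror symmetry x ↦ −x ⇒ only even powers of x.
Next, checking where it meets the axes: it misses every integer gridline on the x-axis; the surface avoids every integer y-axis point in the box.
Finally, solving for integer coefficients yields p as stated.

3*x^2 + 2*y^2 - 2*z^2 + 1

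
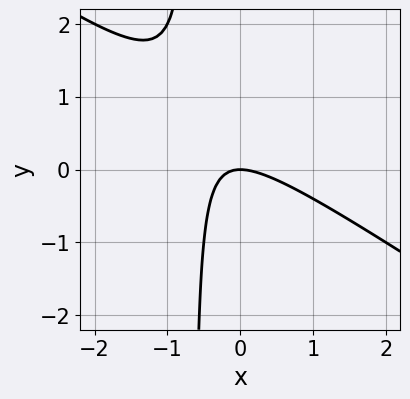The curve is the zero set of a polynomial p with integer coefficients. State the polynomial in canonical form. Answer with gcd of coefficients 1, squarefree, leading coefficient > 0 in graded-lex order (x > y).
Degree: no degree-1 curve has this shape, so deg p = 2.
Reading off the gridlines: it meets the x-axis at x = 0 (among the integer gridlines); it meets the y-axis at y = 0 (among the integer gridlines).
The integer polynomial consistent with all of this is the stated p.

2*x^2 + 3*x*y + 2*y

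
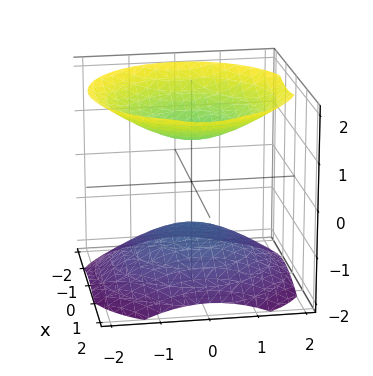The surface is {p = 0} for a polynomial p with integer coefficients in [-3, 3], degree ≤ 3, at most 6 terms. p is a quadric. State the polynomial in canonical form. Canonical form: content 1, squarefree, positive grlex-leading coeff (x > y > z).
2*x^2 + 2*y^2 - 3*z^2 + 3

There are 2 components. They look like related sheets of one shape, so recover p as a whole.
The degree is 2 — two sheets facing apart; a quadric.
Symmetries: mirror symmetry z ↦ −z ⇒ only even powers of z; the z-axis is an axis of rotation, so x and y enter only as x² + y².
Checking where it meets the axes: among the integer gridlines, it crosses the z-axis at z ∈ {-1, 1}; it misses every integer gridline on the y-axis.
Matching integer coefficients to the picture gives p.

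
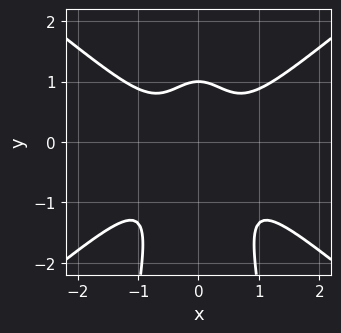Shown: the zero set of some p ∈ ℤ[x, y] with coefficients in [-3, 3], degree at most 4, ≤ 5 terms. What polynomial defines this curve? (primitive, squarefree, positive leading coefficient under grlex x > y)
2*x^4 - 3*x^2*y^2 - y^3 + 1

Degree: the shape is more complex than any degree-3 curve, so deg p = 4.
Symmetries: it's symmetric under x → −x, forcing even powers of x.
Checking where it meets the axes: it crosses the y-axis at the gridline y = 1; it misses every integer gridline on the x-axis.
These observations pin down the coefficients.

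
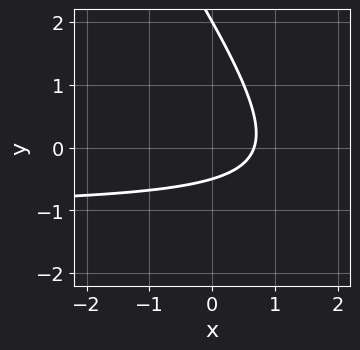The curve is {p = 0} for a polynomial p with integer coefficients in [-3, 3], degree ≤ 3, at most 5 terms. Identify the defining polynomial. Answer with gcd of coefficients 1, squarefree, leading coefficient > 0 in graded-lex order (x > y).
3*x*y + 2*y^2 + 3*x - 3*y - 2

1. Degree: no degree-1 curve has this shape, so deg p = 2.
2. Against the integer gridlines: one y-axis crossing is at y = 2.
3. Assembling these constraints gives the stated polynomial.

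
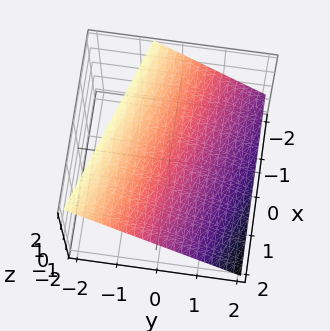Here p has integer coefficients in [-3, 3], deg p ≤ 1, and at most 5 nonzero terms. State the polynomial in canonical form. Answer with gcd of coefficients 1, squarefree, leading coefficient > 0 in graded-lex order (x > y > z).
(a) The degree is 1 — the surface is flat (a plane).
(b) From the axis intercepts and sections: it meets the x-axis at x = 2 (among the integer gridlines).
(c) Together with the visible shape, these determine p as stated.

x + 3*y + 3*z - 2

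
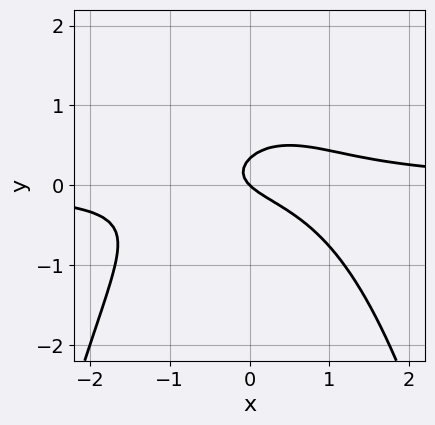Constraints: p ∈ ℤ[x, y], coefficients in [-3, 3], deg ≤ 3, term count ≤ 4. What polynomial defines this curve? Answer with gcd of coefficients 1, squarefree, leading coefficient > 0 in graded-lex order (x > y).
(a) The degree is 3 — no degree-2 curve has this shape.
(b) From the axis intercepts and sections: one x-axis crossing is at x = 0; it meets the y-axis at y = 0 (among the integer gridlines).
(c) These observations pin down the coefficients.

2*x^2*y + 3*y^2 - x - y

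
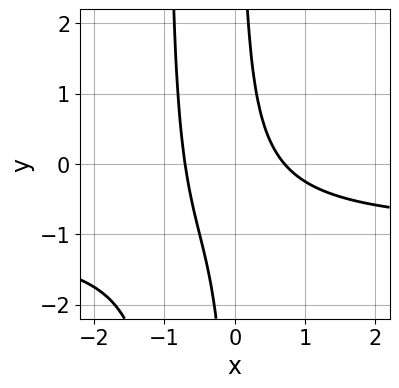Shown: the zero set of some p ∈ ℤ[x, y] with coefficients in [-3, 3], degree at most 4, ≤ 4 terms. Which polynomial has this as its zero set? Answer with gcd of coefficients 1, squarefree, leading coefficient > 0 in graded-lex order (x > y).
Degree: no degree-2 curve has this shape, so deg p = 3.
Reading off the gridlines: it misses every integer gridline on the y-axis.
Solving for integer coefficients yields p as stated.

2*x^2*y + 2*x^2 + 2*x*y - 1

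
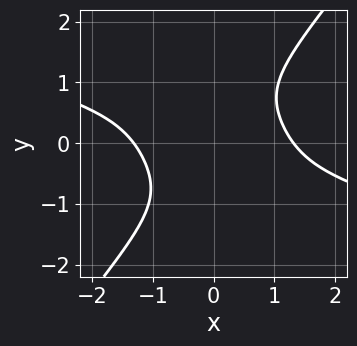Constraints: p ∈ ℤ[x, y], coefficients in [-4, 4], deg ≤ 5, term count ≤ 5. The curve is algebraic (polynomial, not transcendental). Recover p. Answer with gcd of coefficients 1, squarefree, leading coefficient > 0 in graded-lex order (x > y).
x^4 + 3*x^3*y - 2*y^4 - 3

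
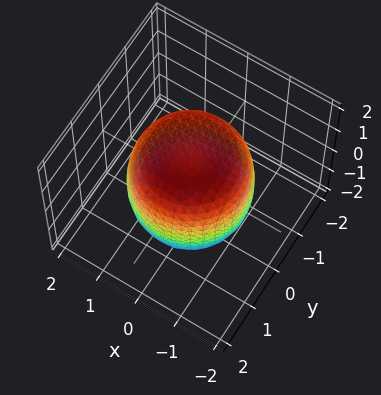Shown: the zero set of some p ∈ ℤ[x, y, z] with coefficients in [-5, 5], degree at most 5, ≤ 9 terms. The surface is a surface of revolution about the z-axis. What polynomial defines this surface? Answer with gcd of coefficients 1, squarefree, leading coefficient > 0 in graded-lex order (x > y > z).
2*x^4 + 4*x^2*y^2 + 2*y^4 - 2*x^2 - 2*y^2 + 2*z^2 - 3

(a) deg p = 4.
(b) By symmetry, every cross-section ⟂ z is a circle, so x, y appear only via x² + y².
(c) From the axis intercepts and sections: a circular section at z = -1 has radius between 1 and 2.
(d) Assembling these constraints gives the stated polynomial.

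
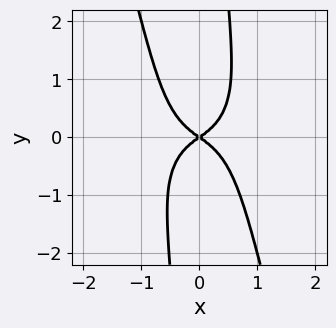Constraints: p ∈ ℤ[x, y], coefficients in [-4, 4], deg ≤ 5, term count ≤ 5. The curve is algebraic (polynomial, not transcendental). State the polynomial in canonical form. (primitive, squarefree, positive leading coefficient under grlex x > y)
3*x^4 + 3*x^2*y^2 + x*y^3 + x^2 - 2*y^2

First, degree: a generic line meets the curve in up to 4 points, so deg p = 4.
Then, against the integer gridlines: it meets the x-axis at x = 0 (among the integer gridlines); it crosses the y-axis at the gridline y = 0.
Finally, these observations pin down the coefficients.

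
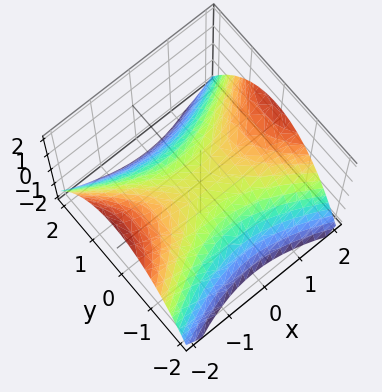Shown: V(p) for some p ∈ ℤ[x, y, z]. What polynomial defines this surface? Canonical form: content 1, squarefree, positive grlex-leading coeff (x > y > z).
x^2 - 2*y^2 - 3*z

1. The degree is 2 — a saddle surface; a quadric.
2. Symmetries: it's symmetric under x → −x, forcing even powers of x; the y ↦ −y reflection is a symmetry, so y appears only in even powers.
3. Against the integer gridlines: one y-axis crossing is at y = 0; one z-axis crossing is at z = 0.
4. Together with the visible shape, these determine p as stated.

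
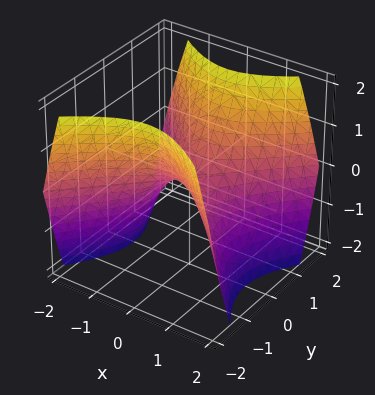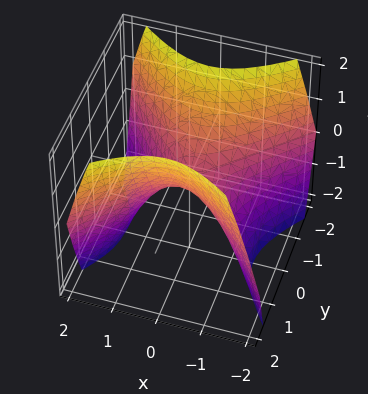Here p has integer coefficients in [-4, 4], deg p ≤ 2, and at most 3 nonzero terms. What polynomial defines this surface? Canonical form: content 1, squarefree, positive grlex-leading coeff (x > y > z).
First, the degree is 2 — a saddle surface; a quadric.
Then, symmetries: the x ↦ −x reflection is a symmetry, so x appears only in even powers; it's symmetric under y → −y, forcing even powers of y.
Then, from the axis intercepts and sections: it meets the z-axis at z = 0 (among the integer gridlines); it meets the y-axis at y = 0 (among the integer gridlines); one x-axis crossing is at x = 0.
Finally, the integer polynomial consistent with all of this is the stated p.

x^2 - y^2 + z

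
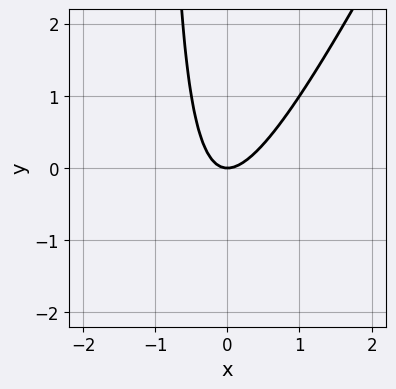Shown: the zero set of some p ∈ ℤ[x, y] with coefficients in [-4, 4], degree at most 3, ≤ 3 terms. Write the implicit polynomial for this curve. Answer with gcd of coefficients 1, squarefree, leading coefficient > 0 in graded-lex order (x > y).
2*x^2 - x*y - y

First, the degree is 2 — the shape is more complex than any degree-1 curve.
Then, observable constraints: it meets the x-axis at x = 0 (among the integer gridlines); it crosses the y-axis at the gridline y = 0.
Finally, fitting integer coefficients to these (and the overall shape) gives p.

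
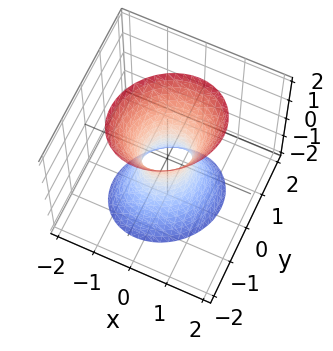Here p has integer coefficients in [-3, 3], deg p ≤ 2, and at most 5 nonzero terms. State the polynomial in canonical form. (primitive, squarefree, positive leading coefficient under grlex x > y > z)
1. deg p = 2. The shape is more complex than any degree-1 surface.
2. Reading off the gridlines: it misses every integer gridline on the z-axis.
3. Fitting integer coefficients to these (and the overall shape) gives p.

3*x^2 - x*y + 3*y^2 - z^2 - 1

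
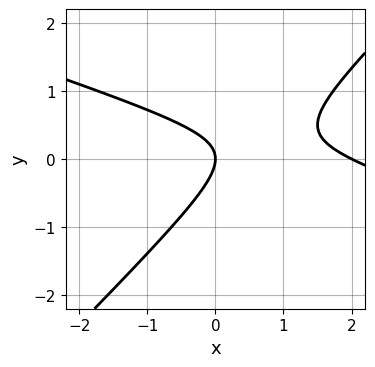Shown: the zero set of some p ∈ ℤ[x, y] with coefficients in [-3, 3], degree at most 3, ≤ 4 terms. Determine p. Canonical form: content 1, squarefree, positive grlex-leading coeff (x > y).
x^2 + 2*x*y - 3*y^2 - 2*x

(a) deg p = 2. No degree-1 curve has this shape.
(b) Observable constraints: among the integer gridlines, it crosses the x-axis at x ∈ {0, 2}; one y-axis crossing is at y = 0.
(c) Assembling these constraints gives the stated polynomial.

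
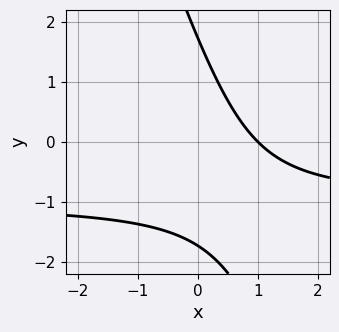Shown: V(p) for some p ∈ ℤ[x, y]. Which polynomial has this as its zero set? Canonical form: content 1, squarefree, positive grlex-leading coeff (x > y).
3*x*y + y^2 + 3*x - 3

1. The degree is 2 — a generic line meets the curve in up to 2 points.
2. Checking where it meets the axes: it meets the x-axis at x = 1 (among the integer gridlines).
3. Fitting integer coefficients to these (and the overall shape) gives p.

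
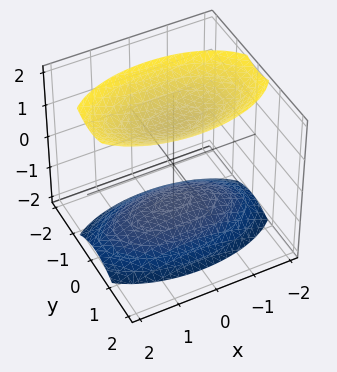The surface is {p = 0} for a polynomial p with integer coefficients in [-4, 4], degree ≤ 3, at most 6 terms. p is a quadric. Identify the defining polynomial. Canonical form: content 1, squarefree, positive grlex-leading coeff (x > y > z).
x^2 + 3*y^2 - 2*z^2 + 3

I count 2 distinct pieces. Treating them together as one polynomial.
The degree is 2 — two separate bowl-shaped sheets opening away from each other; a quadric.
Symmetries: the x ↦ −x reflection is a symmetry, so x appears only in even powers; it's symmetric under z → −z, forcing even powers of z; it's symmetric under y → −y, forcing even powers of y.
Reading off the gridlines: the surface avoids every integer y-axis point in the box; it misses every integer gridline on the x-axis.
These observations pin down the coefficients.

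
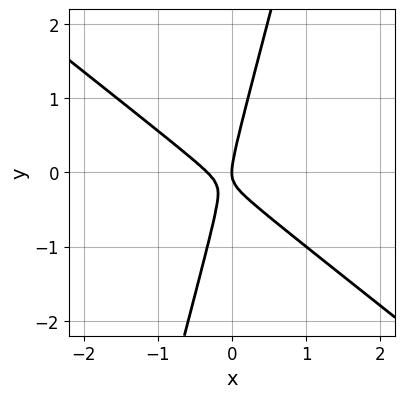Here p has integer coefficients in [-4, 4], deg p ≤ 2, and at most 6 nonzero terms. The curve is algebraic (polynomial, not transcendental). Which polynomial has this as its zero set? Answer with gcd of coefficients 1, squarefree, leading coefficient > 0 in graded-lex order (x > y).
First, the degree is 2 — the shape is more complex than any degree-1 curve.
Then, from the axis intercepts and sections: it crosses the y-axis at the gridline y = 0; it meets the x-axis at x = 0 (among the integer gridlines).
Finally, putting this together gives p.

3*x^2 + 3*x*y - y^2 + x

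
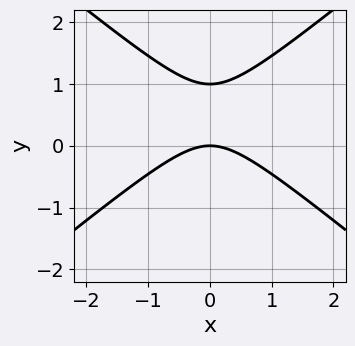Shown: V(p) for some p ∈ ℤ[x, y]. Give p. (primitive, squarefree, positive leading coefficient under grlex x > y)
2*x^2 - 3*y^2 + 3*y

First, deg p = 2. A generic line meets the curve in up to 2 points.
Next, symmetries: it's symmetric under x → −x, forcing even powers of x.
Next, observable constraints: it crosses the x-axis at the gridline x = 0; among the integer gridlines, it crosses the y-axis at y ∈ {0, 1}.
Finally, fitting integer coefficients to these (and the overall shape) gives p.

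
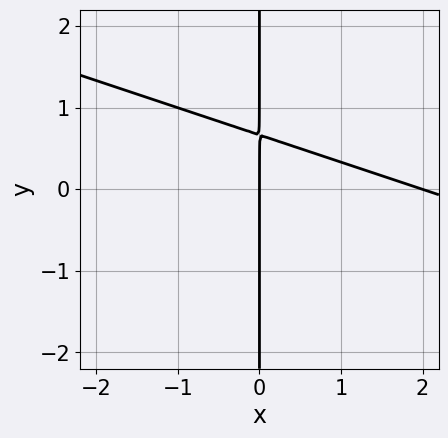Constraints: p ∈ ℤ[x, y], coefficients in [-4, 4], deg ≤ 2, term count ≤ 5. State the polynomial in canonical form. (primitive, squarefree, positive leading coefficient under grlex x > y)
x^2 + 3*x*y - 2*x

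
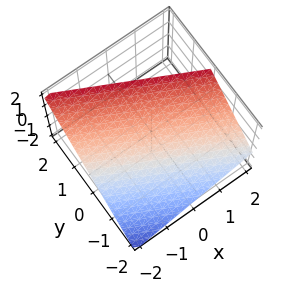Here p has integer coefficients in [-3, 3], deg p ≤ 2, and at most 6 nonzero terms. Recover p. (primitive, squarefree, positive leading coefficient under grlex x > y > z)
x + 2*y - 2*z + 2

1. The degree is 1 — every cross-section is a straight line — this is a plane.
2. From the axis intercepts and sections: one x-axis crossing is at x = -2; it meets the y-axis at y = -1 (among the integer gridlines).
3. Assembling these constraints gives the stated polynomial.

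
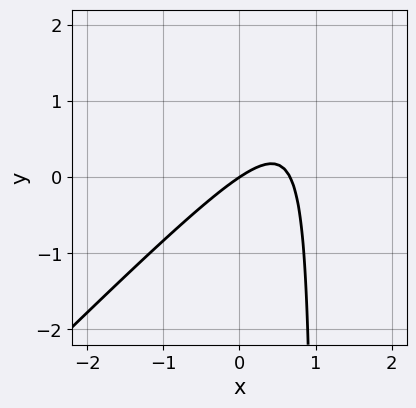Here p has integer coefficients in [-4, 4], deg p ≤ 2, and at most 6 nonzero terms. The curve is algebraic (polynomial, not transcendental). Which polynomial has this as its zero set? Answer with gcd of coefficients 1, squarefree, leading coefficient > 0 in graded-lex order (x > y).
3*x^2 - 3*x*y - 2*x + 3*y

1. Degree: a generic line meets the curve in up to 2 points, so deg p = 2.
2. From the visible intercepts: it meets the y-axis at y = 0 (among the integer gridlines); one x-axis crossing is at x = 0.
3. Solving for integer coefficients yields p as stated.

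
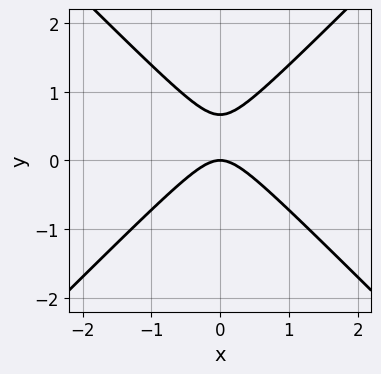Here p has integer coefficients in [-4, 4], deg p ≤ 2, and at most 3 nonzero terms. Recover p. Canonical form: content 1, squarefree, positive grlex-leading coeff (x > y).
1. The degree is 2 — the shape is more complex than any degree-1 curve.
2. Symmetries: it's symmetric under x → −x, forcing even powers of x.
3. Against the integer gridlines: one x-axis crossing is at x = 0; it crosses the y-axis at the gridline y = 0.
4. Matching integer coefficients to the picture gives p.

3*x^2 - 3*y^2 + 2*y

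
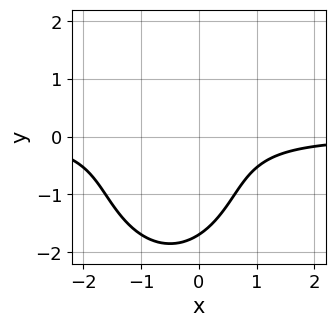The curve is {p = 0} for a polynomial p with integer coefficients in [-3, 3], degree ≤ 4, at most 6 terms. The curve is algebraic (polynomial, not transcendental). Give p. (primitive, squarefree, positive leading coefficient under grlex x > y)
2*x^2*y + y^3 + 2*x*y + y^2 + 2

deg p = 3. No degree-2 curve has this shape.
Observable constraints: it misses every integer gridline on the x-axis.
Solving for integer coefficients yields p as stated.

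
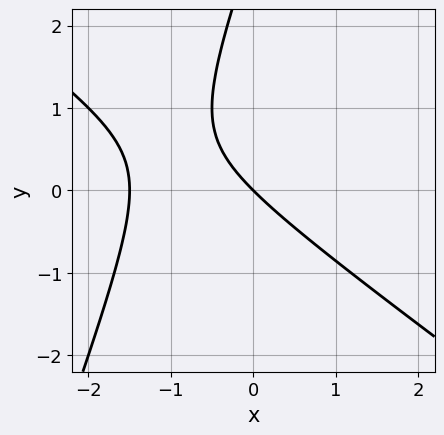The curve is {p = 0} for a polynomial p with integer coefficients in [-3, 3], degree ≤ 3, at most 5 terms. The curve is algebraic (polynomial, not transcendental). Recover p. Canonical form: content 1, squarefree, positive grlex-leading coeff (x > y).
2*x^2 + 2*x*y - y^2 + 3*x + 3*y

The degree is 2 — the shape is more complex than any degree-1 curve.
From the axis intercepts and sections: one y-axis crossing is at y = 0; one x-axis crossing is at x = 0.
Together with the visible shape, these determine p as stated.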